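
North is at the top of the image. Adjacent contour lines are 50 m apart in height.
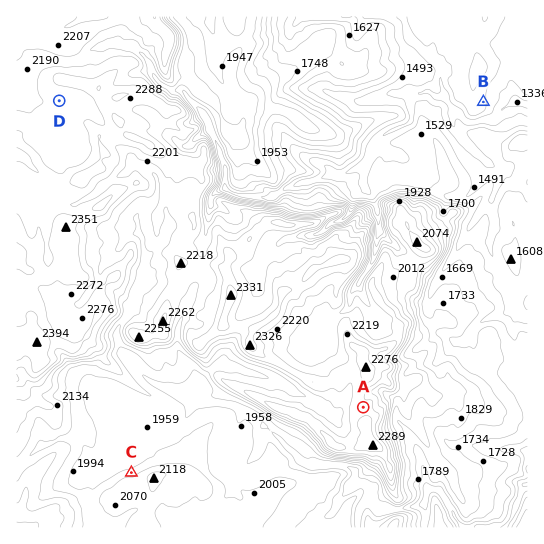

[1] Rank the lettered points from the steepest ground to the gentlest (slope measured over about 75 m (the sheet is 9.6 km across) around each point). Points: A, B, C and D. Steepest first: C B A D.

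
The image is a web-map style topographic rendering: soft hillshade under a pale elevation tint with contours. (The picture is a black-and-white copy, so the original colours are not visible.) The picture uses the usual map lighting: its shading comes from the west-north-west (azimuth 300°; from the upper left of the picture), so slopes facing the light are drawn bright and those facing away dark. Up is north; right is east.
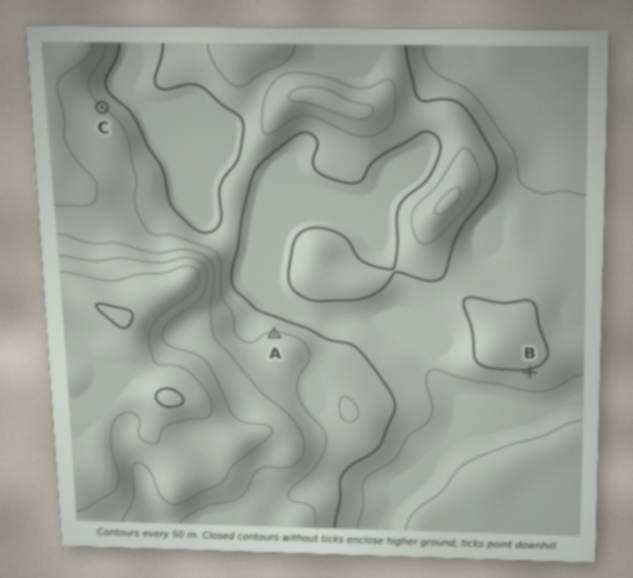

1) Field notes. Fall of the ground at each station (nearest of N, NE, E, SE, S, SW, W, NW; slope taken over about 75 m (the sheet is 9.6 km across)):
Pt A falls N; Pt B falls S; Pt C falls NE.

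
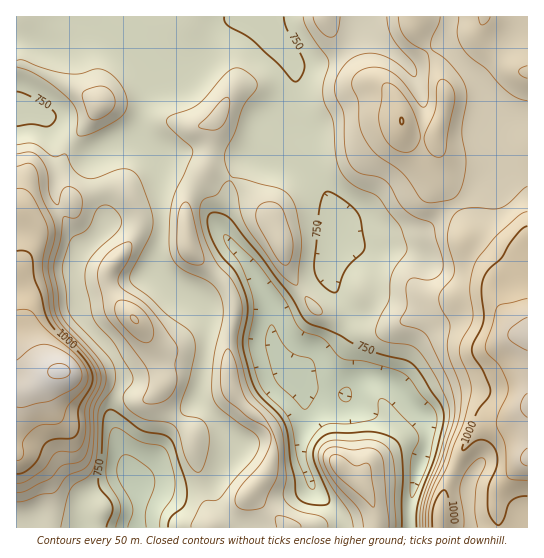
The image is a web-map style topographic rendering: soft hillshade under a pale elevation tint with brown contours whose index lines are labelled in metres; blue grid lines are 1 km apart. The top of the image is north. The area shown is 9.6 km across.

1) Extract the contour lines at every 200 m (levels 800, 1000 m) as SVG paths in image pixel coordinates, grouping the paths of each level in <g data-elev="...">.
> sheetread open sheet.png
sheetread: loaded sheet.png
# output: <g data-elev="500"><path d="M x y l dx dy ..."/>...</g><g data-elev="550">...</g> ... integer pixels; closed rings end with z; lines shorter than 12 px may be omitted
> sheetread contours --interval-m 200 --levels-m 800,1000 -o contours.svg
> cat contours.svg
<g data-elev="800"><path d="M61 527l5-26 5-12 4-5 14-8 5-9 3-16 2-41 3-8 10-12 3-9 0-12-5-10-35-37-5-8-3-7-5-36 1-10 8-22 16-10 9-18 5-5 6-1 7 4 6 8 1 8-5 8-17 16-9 10-5 11 0 12 9 37 20 24 18 32 0 7-9 13 1 8 7 8 11 7 25 4 7 4 5 8 7 25 5 9 6 4 4-1 4-7 4-17 0-12-2-8-4-6-5-3-14-3-4-5 1-7 8-22 6-27 0-11-2-8-6-6-20-14-17-17-16-12-4-5 1-8 18-35 4-13-2-16-13-32-7-7-8-1-28 9-9 0-7-3-5-5-8-16-12 3-20-13-5-1-12 2"/><path d="M328 527l-1-5-4-4-26-8-8-5-5-7-1-5 3-16-4-46-6-12-21-21-7-12-11-41 5-32-1-14-10-20-12-13-6-9-7-16-5-16-1-15 2-9 4-3 11-3 8-12 4-2 2 0 6 10 4 23 8 16 32 44 10 9 6 2 4-46-5-29-4-11-6-6-7-4-46-12-4-4-3-8-1-14 10-18 7-24 15-23-1-5-5-6-8-5-6-2-6 1-5 4-28 31-9 6-18 5-5 6 3 6 21 19 3 5-8 22-10 19-3 11-3 34 2 17 3 7 5 6 30 15 6 5 4 7 4 9 0 11-9 45-2 26 1 12 6 11 35 25 3 4 2 5-1 8-4 8-20 21-13 18-4 3-11 1-4 2-10 19-1 5"/><path d="M396 527l-1-57-3-13-4-8-6-6-9-3-43 1-6 2-4 6-2 5 1 7 11 23 19 29 4 14"/><path d="M314 314l4 1 4-1-1-5-7-8-8-4-1 2 2 7z"/><path d="M17 67l12 4 14 8 27 21 7 13 0 20 2 3 12-3 19-9 11-7 5-7 1-9-4-12-8-11-10-8-8-1-16 5-14 0-24-6-20-8-6 1"/><path d="M303 17l5 13 21 31-1 6-5 18 0 10 2 8 8 18 3 33 3 15 5 8 7 7 8 5 15 5 5 4 21 28 7 20-1 7-10 13-4 8-3 25-12 24-1 11 3 4 4 3 26 4 9 5 18 28 13 28 1 9-2 11-10 32-17 45-1 24"/></g><g data-elev="1000"><path d="M451 527l0-20-4-13-2-4-6 4-5 11-2 9 0 13"/><path d="M17 474l8-2 9-7 5-7 4-12 4-4 8-3 16-1 5-3 3-8 0-20 11-20 3-9-3-9-5-10-29-28-8-12-7-25-6-15-4-24-5-4-9 0"/><path d="M527 226l-5 3-6 6-15 23-14 13-4 10-2 10 3 30-3 8-8 14-1 8 2 6 10 16 6 13 0 7-2 5-11 15-15 36 0 1 3 0 10-9 7-1 8 3 6 7 1 13-8 23-1 19 2 11 7 9 2 0 3-3 6-16 3-5 8-4 8-1"/><path d="M400 123l2 2 1-2-1-6-2 2z"/></g>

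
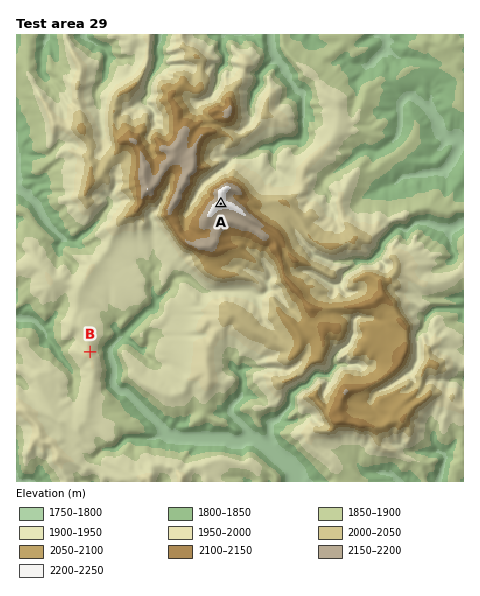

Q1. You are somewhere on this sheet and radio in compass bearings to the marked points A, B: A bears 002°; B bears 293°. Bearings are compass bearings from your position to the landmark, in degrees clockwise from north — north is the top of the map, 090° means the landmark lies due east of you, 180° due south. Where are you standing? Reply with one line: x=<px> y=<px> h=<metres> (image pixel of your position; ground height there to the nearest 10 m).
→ x=214 y=404 h=1870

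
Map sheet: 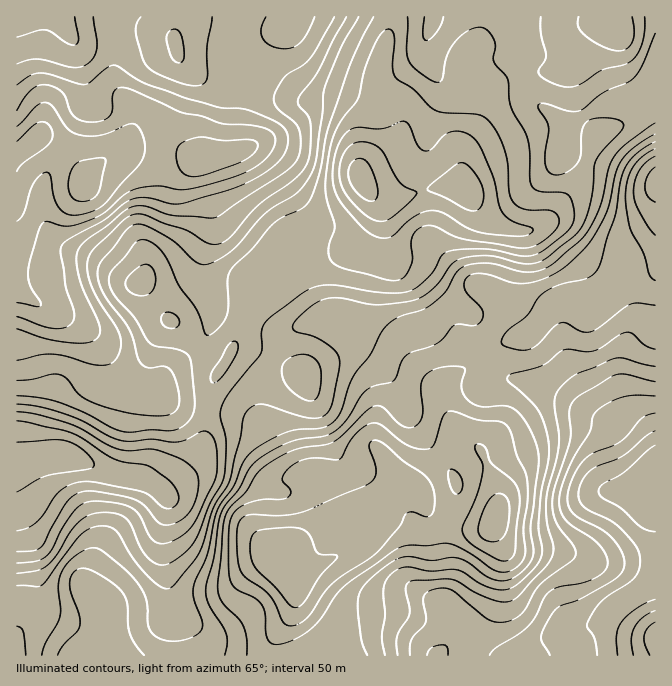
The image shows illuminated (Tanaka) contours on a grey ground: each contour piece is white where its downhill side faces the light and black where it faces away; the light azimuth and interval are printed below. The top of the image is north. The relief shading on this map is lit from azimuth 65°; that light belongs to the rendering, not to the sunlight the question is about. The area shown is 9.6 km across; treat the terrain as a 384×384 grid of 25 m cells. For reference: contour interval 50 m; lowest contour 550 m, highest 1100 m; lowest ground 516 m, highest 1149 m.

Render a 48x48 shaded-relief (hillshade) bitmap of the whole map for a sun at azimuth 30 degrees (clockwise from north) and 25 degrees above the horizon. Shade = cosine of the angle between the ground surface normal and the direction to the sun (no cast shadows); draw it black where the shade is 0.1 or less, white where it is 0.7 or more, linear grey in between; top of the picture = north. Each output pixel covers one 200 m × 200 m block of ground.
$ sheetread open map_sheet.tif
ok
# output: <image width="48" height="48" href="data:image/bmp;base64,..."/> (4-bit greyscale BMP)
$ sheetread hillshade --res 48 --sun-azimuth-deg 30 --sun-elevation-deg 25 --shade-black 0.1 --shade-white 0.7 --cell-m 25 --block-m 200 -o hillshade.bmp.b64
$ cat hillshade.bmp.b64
<image width="48" height="48" href="data:image/bmp;base64,Qk32BAAAAAAAAHYAAAAoAAAAMAAAADAAAAABAAQAAAAAAIAEAAATCwAAEwsAABAAAAAAAAAAAAAAABEREQAiIiIAMzMzAERERABVVVUAZmZmAHd3dwCIiIgAmZmZAKqqqgC7u7sAzMzMAN3d3QDu7u4A////AGeJmIm7u6qXZmZWeImrqYd4d2eaqpmGVWeIh4q7u6l2VmVVeImqmHiHdmaJmZmGZniHdoqqqpdURmVFaImpiImGZVZ4iIiImYh2VpqqqXUzVUNGeImpmql1REZ4dmeJq6l1WKu7uXVEQyJXd3iZqoYyIjV3ZVVnm8qGervNyoZVQiN5hmZ4h0IREBRWVVVWityYm8zdyphkM0aZl2VVUxEhACRmZneImcuYq7zdyphTNWiZmHZVQiMxAUeZmZq7urqImrzMy6dCRoqqmZmHVEVCJHrMu8zcy6mIm8zMy6dDWLu7qZmYdmZmVovM3u7dy5mIm93t25dFi8zLqZmZh3iYeKu83u3cupiJrO/+yXZnm7uqmZmYh4mpebu7zMy6qZmaze7bl2Z3iJiImamYiJuoeby6qqmJmZmrzLmHZVZlZ5mImqmHiruWaby6mYZneImal1M0RFZkWKqqupdoq7p1eau6qHVWZ3dlMQESI0ZUaavM25d6zLhmiau7qXVWZlQxAAAiI1ZUaKvN3Kms3Jd4q7u8uod3ZiEAABNENWdleJrN25m9yoeLzMzMupiIdgAAEkZmZ4mHiJrMuHisuHeszMzLqYd3ZRI0RWd3iaqYiau6h2irl2irqru6l2ZmVEVlVmeJmrqZmaqpdniqh4mpmZmId2ZlQ1ZVVWeaqrqImZmHZniZiJqZiHZnd2VUM2VDRWirvLmIiId2VWeIiaqpmGVmdlVURFQzRoq8zKh3d3ZlRWeIiZmZmHd3dVVmZTI1eKzcuod3d3d2ZniJmZmZmIiHZVZmZiRom97rmGVoiJmYiJqqu6mZiImIdmdmZliave7ahlV5mZmZq8zMzLqXZ4mZiIh2ZYqqzeypdVaJmIiavN3dy6mHeaq7qpmHZZmazLmHZVaIiHiJq8u7qZiJvN3cupmIdpmauod2VFZmd3iImqqpiHic7//supiIdpmZh2d2REVVZ4iIiZmql3m+///bqph3ZYiGRFZkIjRWZ3iIiZq7mJvO7tupmYh2VIhjIjRCASRndmd4ib3bmrzdynZWd3d1RIhTM0QgAjRmdmVnm97Kmrzcp0REVWZkNJhlVmUyI0RFVVVXnO2neJu6dUVURWZTRJdmeIdVVUMzRFVXnNt1Z3iHVFZlRWZUVYdniZh3dlVVRFVnm7hVZmd2VFZlZndmiIZompiIh3iId3eJqpZFZnd2VWZmeIiIqpiJu7qqiJqrqqqrunVFZ3d1RWZWiZmZu6mszLqpmavMzN3cuXVFZ3ZUVmVWiZh4m5rMy6iZq7zczN3cuXZndmVVZmVXmZdniZrMuXeszd3LqruqqYiIdlVnd2Z5upiIiJvduYnN3dypmZmIiZmYZUaIhmebuqmph6zdypvN3bmIiIh3iJmYZFeYdniZmZqqlqzMuZq7u5d4iHZniJiIZFiYd3iImZq7lqu7l3mqqXZ4h2VniIiIZWiId3iJmqu6hqqpdnmZmHd4d2Z4iIiHZXeHd3iJqqqoZamYZXmYh3d4d3eIh3iHZnd3d4iZqqqXVg=="/>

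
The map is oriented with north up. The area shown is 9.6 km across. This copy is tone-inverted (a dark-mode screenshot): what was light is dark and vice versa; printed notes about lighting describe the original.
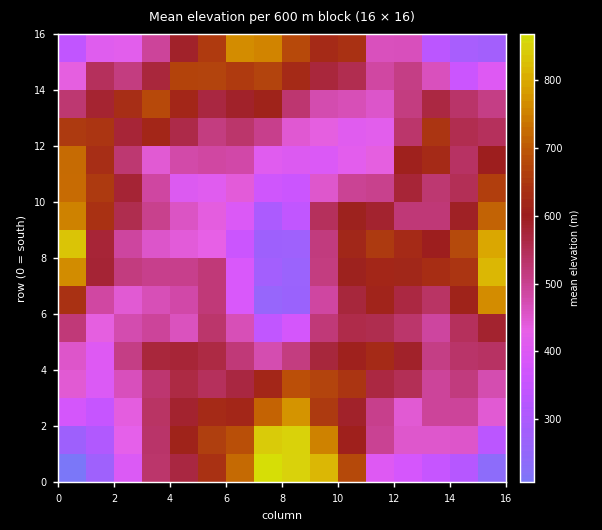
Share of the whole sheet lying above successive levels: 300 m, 95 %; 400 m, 86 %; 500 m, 61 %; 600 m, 27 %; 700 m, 9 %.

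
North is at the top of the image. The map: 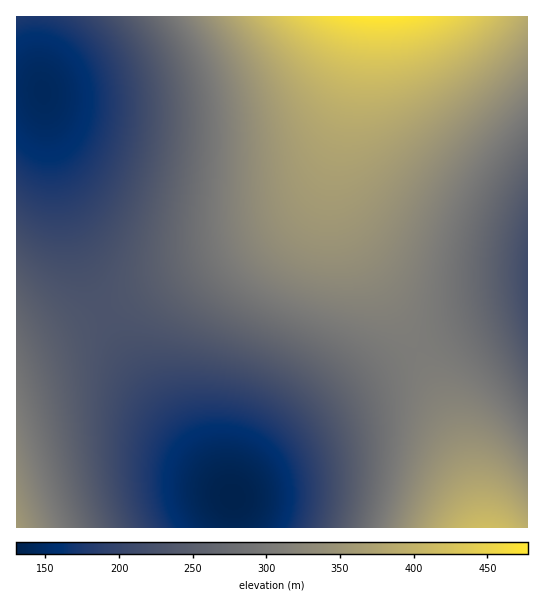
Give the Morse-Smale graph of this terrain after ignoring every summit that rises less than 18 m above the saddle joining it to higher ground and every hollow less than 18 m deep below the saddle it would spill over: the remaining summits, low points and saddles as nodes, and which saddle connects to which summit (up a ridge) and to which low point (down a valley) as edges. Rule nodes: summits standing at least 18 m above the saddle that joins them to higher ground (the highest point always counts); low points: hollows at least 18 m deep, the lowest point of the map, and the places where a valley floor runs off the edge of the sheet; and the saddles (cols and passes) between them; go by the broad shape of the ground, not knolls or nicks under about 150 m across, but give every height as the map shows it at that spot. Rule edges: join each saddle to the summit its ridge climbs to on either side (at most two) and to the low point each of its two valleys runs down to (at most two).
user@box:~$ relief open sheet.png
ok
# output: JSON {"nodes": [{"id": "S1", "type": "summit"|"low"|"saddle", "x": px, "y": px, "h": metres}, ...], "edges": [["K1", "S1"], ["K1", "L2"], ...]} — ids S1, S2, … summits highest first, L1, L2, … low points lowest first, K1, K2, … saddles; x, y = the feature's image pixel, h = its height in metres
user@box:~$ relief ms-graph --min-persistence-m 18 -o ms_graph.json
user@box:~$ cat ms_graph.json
{"nodes": [
{"id": "S1", "type": "summit", "x": 379, "y": 17, "h": 478},
{"id": "S2", "type": "summit", "x": 487, "y": 527, "h": 417},
{"id": "S3", "type": "summit", "x": 17, "y": 527, "h": 358},
{"id": "L1", "type": "low", "x": 233, "y": 497, "h": 130},
{"id": "L2", "type": "low", "x": 42, "y": 93, "h": 143},
{"id": "L3", "type": "low", "x": 527, "y": 278, "h": 211},
{"id": "K1", "type": "saddle", "x": 417, "y": 350, "h": 305},
{"id": "K2", "type": "saddle", "x": 103, "y": 313, "h": 230}],
"edges": [["K1", "S1"], ["K1", "S2"], ["K1", "L1"], ["K1", "L3"], ["K2", "S1"], ["K2", "S3"], ["K2", "L1"], ["K2", "L2"]]}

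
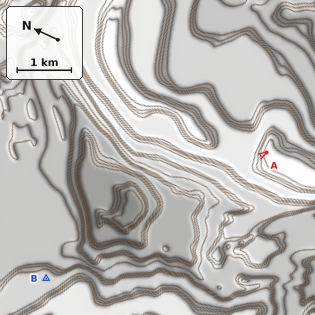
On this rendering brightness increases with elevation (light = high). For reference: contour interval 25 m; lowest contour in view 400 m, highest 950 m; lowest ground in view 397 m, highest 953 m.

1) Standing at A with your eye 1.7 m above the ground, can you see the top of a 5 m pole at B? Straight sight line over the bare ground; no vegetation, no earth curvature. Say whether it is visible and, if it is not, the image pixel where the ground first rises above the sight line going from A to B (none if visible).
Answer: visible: true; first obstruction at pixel None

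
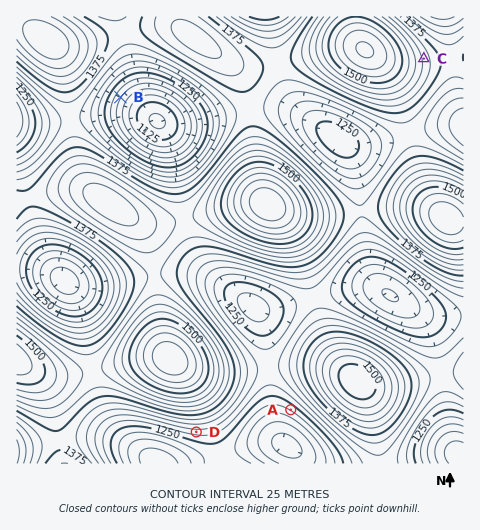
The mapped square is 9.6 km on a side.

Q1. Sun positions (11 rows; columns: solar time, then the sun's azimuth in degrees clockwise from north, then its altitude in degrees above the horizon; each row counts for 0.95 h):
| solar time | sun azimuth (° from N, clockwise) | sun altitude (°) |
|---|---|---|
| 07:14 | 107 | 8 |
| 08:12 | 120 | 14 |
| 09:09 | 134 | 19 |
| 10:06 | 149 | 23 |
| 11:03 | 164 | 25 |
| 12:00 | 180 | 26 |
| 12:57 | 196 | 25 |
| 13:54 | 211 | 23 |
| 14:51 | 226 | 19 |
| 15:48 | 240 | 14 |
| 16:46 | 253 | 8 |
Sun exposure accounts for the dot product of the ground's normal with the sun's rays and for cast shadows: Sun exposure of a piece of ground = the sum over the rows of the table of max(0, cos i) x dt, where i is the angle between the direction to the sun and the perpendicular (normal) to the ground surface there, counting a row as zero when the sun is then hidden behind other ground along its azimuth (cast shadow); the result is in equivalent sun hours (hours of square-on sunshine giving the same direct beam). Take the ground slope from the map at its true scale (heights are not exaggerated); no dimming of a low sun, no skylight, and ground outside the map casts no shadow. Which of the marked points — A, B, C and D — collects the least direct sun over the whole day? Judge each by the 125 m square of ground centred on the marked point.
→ C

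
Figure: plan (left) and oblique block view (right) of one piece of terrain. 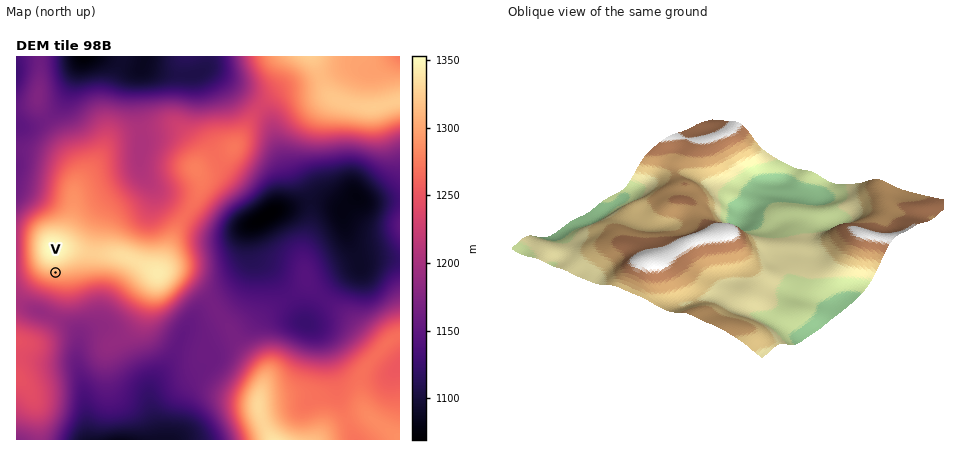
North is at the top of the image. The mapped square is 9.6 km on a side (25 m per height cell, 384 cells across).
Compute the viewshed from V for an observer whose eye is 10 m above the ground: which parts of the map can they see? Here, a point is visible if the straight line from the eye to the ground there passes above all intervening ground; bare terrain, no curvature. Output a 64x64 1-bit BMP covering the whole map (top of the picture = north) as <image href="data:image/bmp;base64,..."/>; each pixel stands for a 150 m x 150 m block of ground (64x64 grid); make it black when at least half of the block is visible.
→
<image width="64" height="64" href="data:image/bmp;base64,Qk0+AgAAAAAAAD4AAAAoAAAAQAAAAEAAAAABAAEAAAAAAAACAAATCwAAEwsAAAIAAAAAAAAA////AAAAAAAAGAf///AAAAAYB///4AABABwH//+AAAMAPg///4AADwA/////gAAxH/////+AAGE//////4AA4H//////gAHA//////+AB8D//8P//8AfwP//gf//wD/A//+A///Af8D//4B//+D/4P//wD//8P/w///gH//4AHj///gDg/AAAP///AAAAAAA///8AAAAAAD///wAAAAAAP///AAAAAAA///8AAAAAAD///wAAAAAAP///AAAAAAA/8P+AAAAAAD/wf4AAAAAAB/D/gAAAAAAD+f+AAAAAAAH//4AAAAAAAf//gAAAAAAB//4AAAAAAAAD8AAAAAAAAAAAAAAAAAAAAAAAAAAAAAAAAAAAAAAAAAAAAAAAAAAAAAAAAAAAAAAAAAAAAAAAAAAAAAAAAAAAAAAAAAAAAAAAAAAAAAAAAAAAAAAAAAAAAAAAAAAAAAAAAAAAAAAAAAAAAAAAAAAAAAAAAAAAAAAAAAAAAAAAAAAAAAAAAAAAAAAAAAAAAAAAAAAAAAAAAAAAAAAAAAAAAAAAAAAAAAAAAAAAAAAAAAAAAAAAAAAAAAAAAAAAAAAAAAAAAAAAAAAAAAAAAAAAAAAAAAAAAAAAAAAAAAAAAAAAAAAAAAAAAAAAAAAAAAAAAAAAAAAAAAAAAAAAAAAAAAAAAAAAAAAAAAAAAAAAA=="/>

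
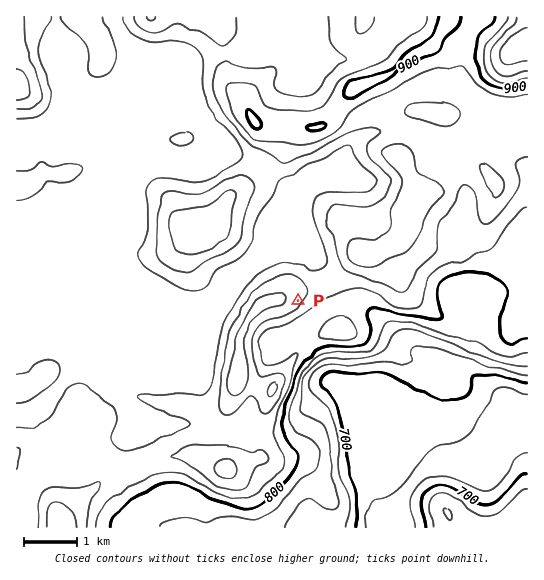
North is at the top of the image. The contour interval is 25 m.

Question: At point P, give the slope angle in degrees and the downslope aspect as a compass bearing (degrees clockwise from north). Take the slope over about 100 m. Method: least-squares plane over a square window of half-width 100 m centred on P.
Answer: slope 6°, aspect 122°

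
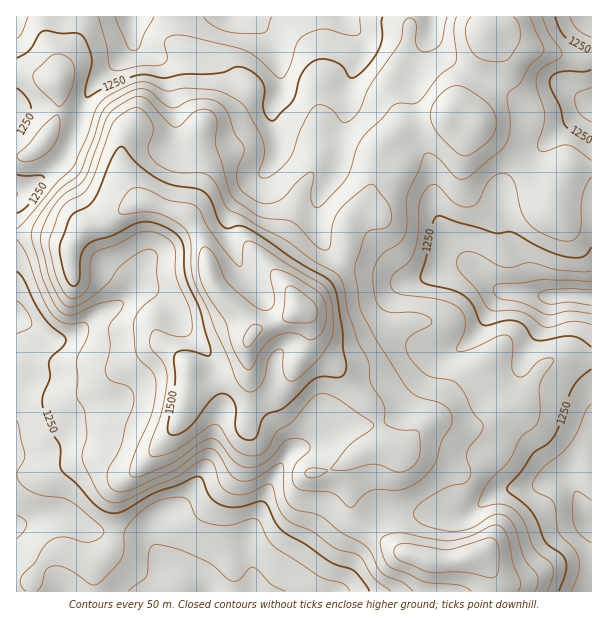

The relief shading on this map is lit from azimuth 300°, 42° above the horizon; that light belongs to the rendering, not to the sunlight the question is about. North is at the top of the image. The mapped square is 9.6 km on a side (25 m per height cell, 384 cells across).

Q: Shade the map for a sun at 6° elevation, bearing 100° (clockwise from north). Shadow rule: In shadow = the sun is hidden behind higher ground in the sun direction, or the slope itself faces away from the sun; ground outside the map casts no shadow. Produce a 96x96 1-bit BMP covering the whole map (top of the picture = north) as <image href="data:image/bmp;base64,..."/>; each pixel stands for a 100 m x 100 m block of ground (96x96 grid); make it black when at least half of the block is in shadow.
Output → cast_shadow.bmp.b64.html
<image width="96" height="96" href="data:image/bmp;base64,Qk2+BAAAAAAAAD4AAAAoAAAAYAAAAGAAAAABAAEAAAAAAIAEAAATCwAAEwsAAAIAAAAAAAAA////AAAAAAAAAAAAAAAD+cAAAAAAAAAAAAAH+MAAAAAAAAAAAAAH/AAAAAAAAAAAAAAP/AAAAAAAAAAAAAA//gAAAAAAAAAAAAD//wAAAAAAAAAAAAP//wBAAAAAAAAAAA///wHwAADgAAAAAP///wP8AADwAAAAA////Af+AAAAAAAAA/gAAAf+AAAAAAAAA/wAAAP/AAAAAAAAA/wAAAD/AAAAHAAAA/wAAAAfAAAAfgAAA/wAAAAAAAAA/gAHgfwAAAAAAAAB/wAHwfwAAAAAAAAD/wAH4P4AAAAAAAAH/4AH8P8AAAAAAAAP/+AH8H8AAAAAAAA///AD+H8AAAAAAAD///gD+D+AAAAAAAD///wD+B+AAAAAAAD///4B+AeAAAAAAAD///4B+AAAAAAAAAD///8B+AAAAAAAAAD///+A+AAAAAAAAAD////A+AAAAAAAAAD////AeAAAAAAAAAD////gfAAAAAAAAAD////gPAAAAAAAAAD////gPAAAAAAAAAD////wHAAAAAAAAAD////wHAAAAAAAAAD////wPAAAAAAAAAD////wfAAAAAAAAAD////w/AgAAAAAAAD////x/BwAAAAAAAD////x/BwAAAAAAAD////3/B4AAAAAAAD//////A4AAAAAAAD//////AIAAAAGAAD//////AAAAAAHAAD//////AAAAAADgGD//////AAAAAADgGD/////8BAAAAABgHD/P///4HwAAAAAAPD/H///4PwAAAAAAGD/h///wfwAAAAAAAD/g///g/wAAAAAAAD/g///h/gAAAAAAAD/g///B/gAAAAAAAD/g///B/AAAAAAAAD/h///B8AAAAAAAAD/h///A4AAAAAAAAD/h///AwAAAAAAAAD/g//+BgAAAAAAAAD/gf/+DAAIAAAAAAD/gH/+DAAcAAAAAAD/wD/8GAA8AAAAAAD/wA/4AAA8AAAADAD/wAGAAAB8AAAAHAD/wAAAAAB8AAAAPAD/wAAAAAB+AAAAfAD//gAAAAB+AAAAeAD//gAAAAA/AAEAMAD//wAAAAA/gAEAAAD//wAAABwfgAMAAAD//wAAADwPwAMAAAD//4AAAD4PwAOAAAD//4AAAD8HwAOAAAD//4AAAB8HwAOAAAD//4AAAB8H4AOAAAD//4AAAB8H4AMAAAD//4AAAB8H4AIAAAD//4AAAB8H8AYAAAD//4AAAB8H8A4AAAD//8AYAB8D+B4AAAD//8A8AB8D/D4AAAD//+A8AB+B/n4AAAD//+B+AB+A/P4AAAD///B8AB+A9/8AAAD///AwAB+B9/8AAAD4//gAAB+B8/8AAAD4P/gAAB+D+f8AAAD4D/gAAB+D+H8AAAD4A/hAAD+B/D8AAAA4AHBAAD+B/AYAAAB4AADAAD+B/gHgAAD4AAHAAD+B/gfwAAD4AAeAAD8B/h/wAAD4AB8AAD4B/x/wAADwAB8AABwB/z/wAADwAB8AAAAD/z/wAADwAD8AAAAD/z/4AADwAB8AAAAH///4AAA="/>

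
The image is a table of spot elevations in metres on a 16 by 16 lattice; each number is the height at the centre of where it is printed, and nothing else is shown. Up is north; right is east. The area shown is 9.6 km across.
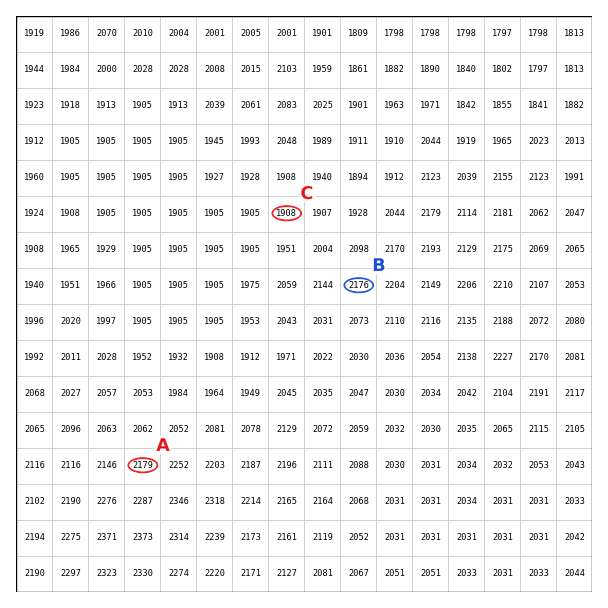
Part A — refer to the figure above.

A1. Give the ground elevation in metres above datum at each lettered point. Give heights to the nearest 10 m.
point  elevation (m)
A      2180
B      2180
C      1910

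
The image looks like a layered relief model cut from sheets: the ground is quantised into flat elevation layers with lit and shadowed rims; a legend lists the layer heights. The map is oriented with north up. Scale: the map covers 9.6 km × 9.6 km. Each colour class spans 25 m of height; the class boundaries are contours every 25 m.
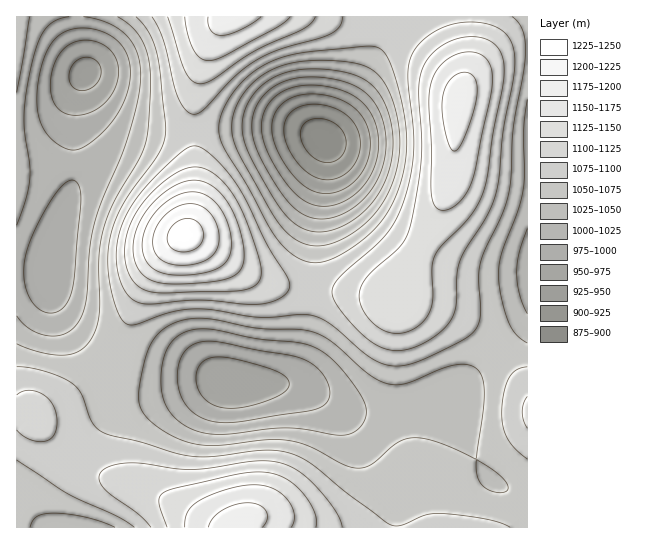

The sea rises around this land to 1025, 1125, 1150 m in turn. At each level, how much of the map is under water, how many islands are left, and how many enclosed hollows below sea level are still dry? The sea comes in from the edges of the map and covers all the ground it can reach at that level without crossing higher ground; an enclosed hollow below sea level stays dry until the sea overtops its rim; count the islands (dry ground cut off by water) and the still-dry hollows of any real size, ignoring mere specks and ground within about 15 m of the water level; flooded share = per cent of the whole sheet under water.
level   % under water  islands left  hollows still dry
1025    10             0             2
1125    83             2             0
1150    91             2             0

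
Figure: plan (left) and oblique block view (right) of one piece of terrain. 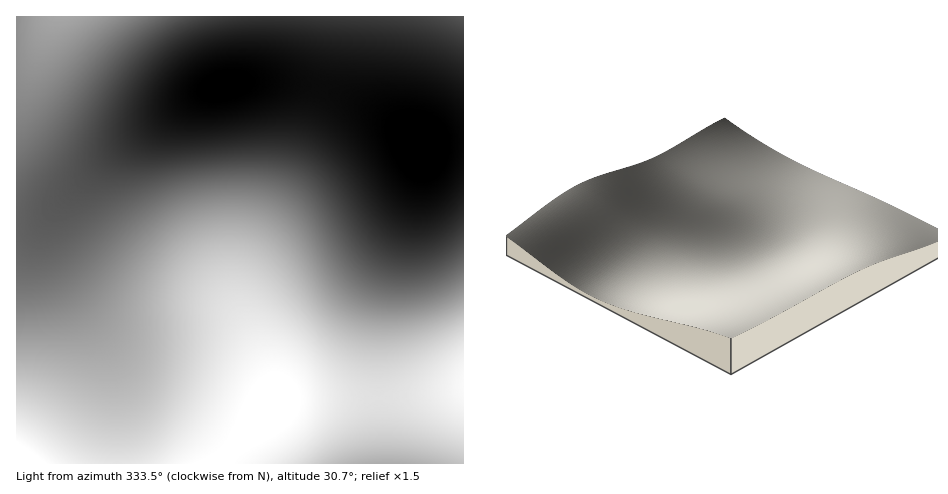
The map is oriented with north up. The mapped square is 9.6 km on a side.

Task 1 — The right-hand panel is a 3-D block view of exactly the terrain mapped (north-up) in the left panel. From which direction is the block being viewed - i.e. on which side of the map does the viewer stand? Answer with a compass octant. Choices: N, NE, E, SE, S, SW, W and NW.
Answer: NE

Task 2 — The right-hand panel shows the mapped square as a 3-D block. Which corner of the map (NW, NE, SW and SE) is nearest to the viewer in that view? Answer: NE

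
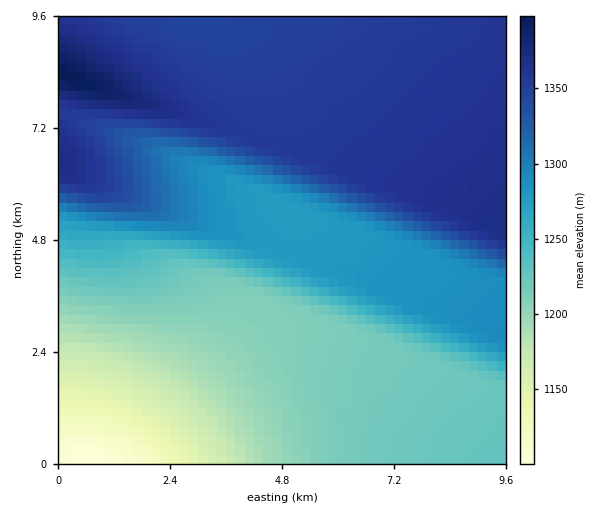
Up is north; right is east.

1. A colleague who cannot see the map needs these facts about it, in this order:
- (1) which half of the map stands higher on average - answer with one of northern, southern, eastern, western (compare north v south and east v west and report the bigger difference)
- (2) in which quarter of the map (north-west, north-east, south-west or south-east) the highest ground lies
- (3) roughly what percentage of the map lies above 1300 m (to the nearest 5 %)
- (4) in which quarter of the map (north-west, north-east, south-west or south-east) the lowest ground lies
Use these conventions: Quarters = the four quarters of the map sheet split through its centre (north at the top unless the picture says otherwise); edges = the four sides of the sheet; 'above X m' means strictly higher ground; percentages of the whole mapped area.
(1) On average the northern half of the map is the higher ground.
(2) The highest point lies in the north-west quarter of the map.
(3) About 45 % of the map lies above 1300 m.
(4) Look to the south-west quarter for the lowest ground.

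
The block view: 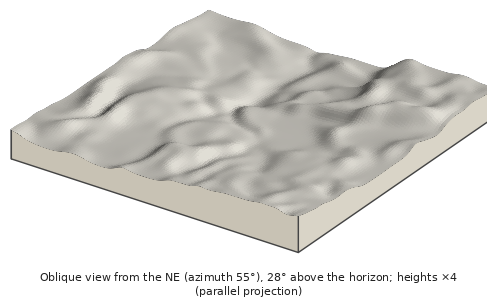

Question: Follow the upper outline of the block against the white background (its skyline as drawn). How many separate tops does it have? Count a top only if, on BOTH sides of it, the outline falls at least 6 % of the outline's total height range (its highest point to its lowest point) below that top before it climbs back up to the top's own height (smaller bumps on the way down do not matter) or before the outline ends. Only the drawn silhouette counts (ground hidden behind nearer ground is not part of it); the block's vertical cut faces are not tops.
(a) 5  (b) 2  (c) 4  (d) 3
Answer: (b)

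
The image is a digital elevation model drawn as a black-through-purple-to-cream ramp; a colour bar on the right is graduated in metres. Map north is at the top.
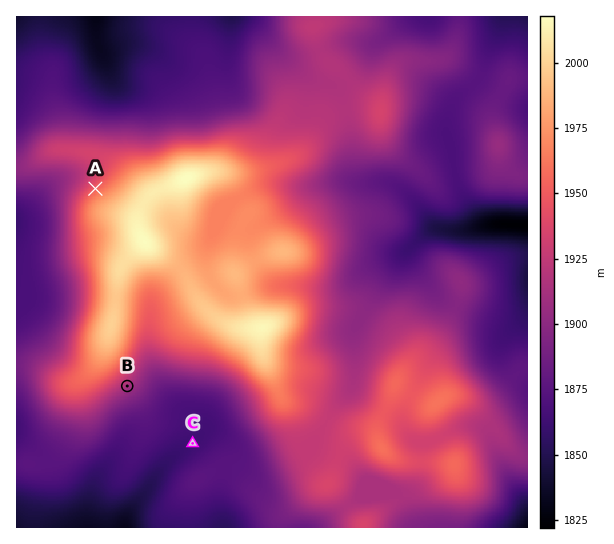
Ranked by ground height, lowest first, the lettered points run C B A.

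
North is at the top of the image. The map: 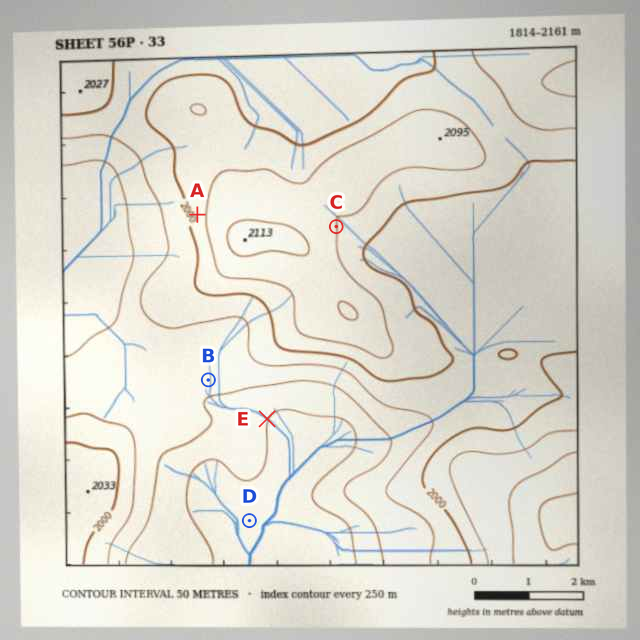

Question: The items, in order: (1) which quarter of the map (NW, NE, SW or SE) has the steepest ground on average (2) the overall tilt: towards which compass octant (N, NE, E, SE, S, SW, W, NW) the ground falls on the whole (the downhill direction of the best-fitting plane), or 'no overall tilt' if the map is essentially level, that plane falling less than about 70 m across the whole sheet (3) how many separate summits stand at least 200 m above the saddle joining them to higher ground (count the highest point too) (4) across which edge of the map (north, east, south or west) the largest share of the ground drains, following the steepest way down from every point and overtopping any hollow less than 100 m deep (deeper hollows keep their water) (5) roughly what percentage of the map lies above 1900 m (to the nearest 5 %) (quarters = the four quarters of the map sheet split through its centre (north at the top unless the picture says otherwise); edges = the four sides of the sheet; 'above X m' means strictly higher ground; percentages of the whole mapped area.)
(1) The south-east quarter is the steepest part of the map.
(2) On the whole the ground falls towards the south-west.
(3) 1 summit rises at least 200 m above its surroundings.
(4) The largest share of the runoff leaves by the southern edge.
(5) Roughly 80 % of the ground is higher than 1900 m.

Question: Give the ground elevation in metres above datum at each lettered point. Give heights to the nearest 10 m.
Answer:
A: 2030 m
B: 1910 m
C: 2050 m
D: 1820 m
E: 1850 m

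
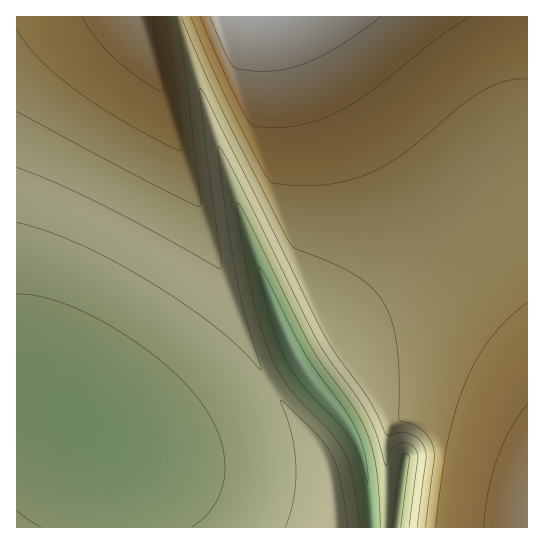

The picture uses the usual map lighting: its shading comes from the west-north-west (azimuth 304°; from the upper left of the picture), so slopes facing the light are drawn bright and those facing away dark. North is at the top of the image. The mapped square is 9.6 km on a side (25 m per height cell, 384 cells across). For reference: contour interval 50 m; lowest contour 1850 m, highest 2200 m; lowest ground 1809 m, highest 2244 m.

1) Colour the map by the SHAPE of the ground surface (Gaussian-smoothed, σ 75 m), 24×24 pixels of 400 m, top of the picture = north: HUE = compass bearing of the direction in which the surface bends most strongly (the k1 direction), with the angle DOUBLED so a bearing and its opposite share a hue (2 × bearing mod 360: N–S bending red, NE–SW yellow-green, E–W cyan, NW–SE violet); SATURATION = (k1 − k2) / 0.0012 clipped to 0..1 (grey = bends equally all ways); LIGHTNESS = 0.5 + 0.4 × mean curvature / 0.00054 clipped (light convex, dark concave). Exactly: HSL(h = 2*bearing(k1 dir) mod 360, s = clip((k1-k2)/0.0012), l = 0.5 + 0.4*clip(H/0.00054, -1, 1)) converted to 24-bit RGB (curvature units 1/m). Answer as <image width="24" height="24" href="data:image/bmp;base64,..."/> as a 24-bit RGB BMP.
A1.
<image width="24" height="24" href="data:image/bmp;base64,Qk32BgAAAAAAADYAAAAoAAAAGAAAABgAAAABABgAAAAAAMAGAAATCwAAEwsAAAAAAAAAAAAAfX9+fX59fX59fn59fn18fX18fXx7fXx7fXx7fXx7fXt7fXt7fXt7fnx8srmCsriECQIxt/8zMkF03cuWhoSAgYGCgYGCgoKDfn5+fn59fn19fn18fnx8fnx8fXx7fXx7fXx7fXx7fXx7fXx8fXx8fX18usmIoaiCCwAz7f93EyVa18aSkY6AgYKBgYKCgYOCfn1+fn19fn19fnx8fnx8fnx8fnx7fnx7fXx7fXx7fXx8fXx8fX18fX59vdmXi36ZEgAz9/+sBBEzybmJpp6BgIKBgIKBgYOBfn1+fnx9fnx9fnx8fnx8fnx8fnt8fnx7fnx8fXx8fX18fX18fX18fIt9sOKof06VIQEz/+R+Bx4sjM4tprF+f4KAgIOAgIOBfnx+fnx9fnx9fnx8fnx8fnt8fnx8fnx8fnx8fnx8fX18fX19fIF9lt6rhqqMMwAzdUF3+b2pIVLDbuqrfot+f4KAf4OAgIOAfnx9fnx9fnx9fnt8fnt8fnx8fnx8fnx8fnx8fn18fn59fX99iM+cgLyTZhxONwcsb612mNeefYmzfYyKfoJ/foN/f4N/f4OAfnx9fnt9fnt9fnt8fnt8fnx8fnx8fnx8fn18fn19fn59fqyAhNaRcTliMwAic5F8leWrfIp/fYJ+fYJ/fYN/foN/foN/f4J/fnt9fnt9f3t9f3t8f3t8f3x8f3x8fnx8fn19fn59foJ9muSTZYVmMwAtjm2Gm+OyfJuGfIJ+fIJ+fYN+fYN+fYN/foJ/foJ/fnt9fnt9f3t9f3t8f3x8f3x8f3x8f319f359f399i69/kcqDPg1HbyV2ltGagLKKfIJ+fIJ+fIN+fIN+fIN+fYJ+fYJ+foJ+fnt9fnt9f3t8f3t8f3x8f3x8f318f319f359f4B9qd+VeI1yJwAzfZJ7ot+YfIN9fIJ+fIN+fIN+fIN+fIJ+fYJ+fYJ+fYF+fnt9fnt8fnt8f3x8f3x8f3x8f319f359f399hZJ9qd2SWSttPQ5RnMyLiKx/fIJ9fIN+fIN+fIN+fIJ+fIJ+fIJ+fYF9fYF9fnt8fnt8fnt8f3x8f3x8f319f359f399f4B+n8qIjq5+IgAzeGOEr+KZfYZ8fIN9fIN+fIN+fIJ+fIJ9fIJ9fIF9fIF9fYB9fnt9fnt9fnx9f3x9f319f359f39+gIB+gIJ+s+KZemiFIQAzjaeAoc+LfYN9fIN9fIN+fIJ+fIJ9fIJ9fIF9fIF9fIB9fIB9f3t+f3x+f3x+f31+f319f35+f39+f4B+iZl+q9iRRhlgSx5mq9iRhpp9fYN9fIN9fIN9fIJ9fIJ9fIJ9fIF9fIB9fIB9fH99f3x/f3x/f31+f31+f35+f39+gIB/gIB/pc6Ljqh/IAAze2yHtOKZfoR9fYN9fYN9fIJ9fIJ9fIJ9fIF9fIF9fIB9fH99fH99f3yAf31/f31/f35/f35/f39/gIB/gIJ/teOaeGaFHwAzkq2AosuJfoN+fYN9fYN9fYJ9fIJ9fIF9fIF9fIB9fIB+fH9+fH5+f32Af32AgH6AgH6AgH+AgH+AgICAipt/rNiSRBhfTSFpr9qTiJh+foN+foN9fYN9fYJ9fIJ+fIF+fIF+fIB+fH9+fH9+fH5+f32BgH2BgH6BgH+AgH+AgICAgICAps+Njqd/IAAzfm6ItuKagIV+f4N+foN+fYJ9fYJ9fYF+fIF+fIB+fIB+fH9+fH5+fH1+f32BgH6BgH6BgH+BgH+BgICBgYKAuOKbeGeFHwAzla6DpMqKgYR/gIN+f4N+foJ+fYJ9fYF+fYF+fIB+fH9+fH9+fH5+fH1+gH2CgH6CgH6CgH+CgH+BgYCBipaBsdqURRtkSR5ostmVipiAgYR/gIN/f4N+foJ+foF+fYF+fYB+fYB+fH9+fH5+fH5+e3x+gH2DgH6DgH6CgX+CgYCCgYCCpcaLl7GDHQAzemmHu+Kcg4WAgoSAgYN/gIJ/f4J+foF+fYF9fYB+fX9+fH9+fH5+fH1+e3x9gH2DgH6DgX6DgX+DgYCDgoCDuuCcgXOLHQAzkqSBrtGPg4SAg4SAgoN/gYJ/gIJ/f4F+foB+fYB9fX9+fH5+fH5+e31+e3x9gH2EgH6EgX+EgX+EgoCDh42Bud+cWTJ3NA1Sr9GQk6OChISAhISAg4OAgoJ/gIF/gIF+f4B+fn9+fX99fX5+fH5+e319e3x9gH2FgH6FgX6Fgn+EgoCEnbeGosKIHQIxb1SCveGch4eBhIOBhIOAg4OAgoJ/gYJ/gIF+f4B+fn9+fX59fX59fH1+e3x9e3x9"/>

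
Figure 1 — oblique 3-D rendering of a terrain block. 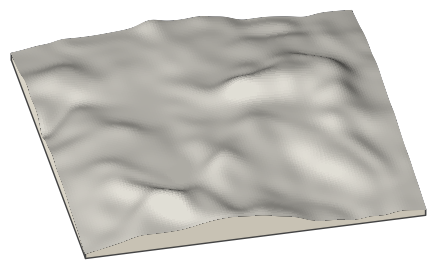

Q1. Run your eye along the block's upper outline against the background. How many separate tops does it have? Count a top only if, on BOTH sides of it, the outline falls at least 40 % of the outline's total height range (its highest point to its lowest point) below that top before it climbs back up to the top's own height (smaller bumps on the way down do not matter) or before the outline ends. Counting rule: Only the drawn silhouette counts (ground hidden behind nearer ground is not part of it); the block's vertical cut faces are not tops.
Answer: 0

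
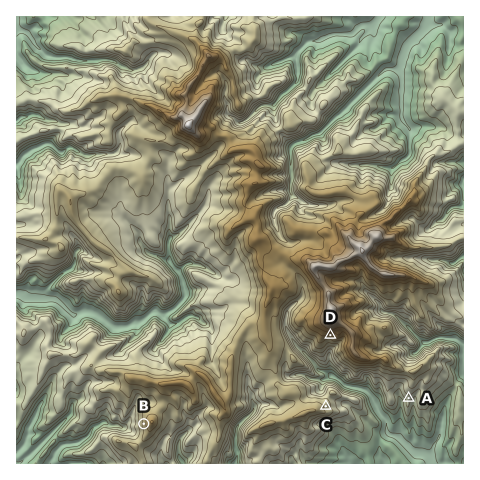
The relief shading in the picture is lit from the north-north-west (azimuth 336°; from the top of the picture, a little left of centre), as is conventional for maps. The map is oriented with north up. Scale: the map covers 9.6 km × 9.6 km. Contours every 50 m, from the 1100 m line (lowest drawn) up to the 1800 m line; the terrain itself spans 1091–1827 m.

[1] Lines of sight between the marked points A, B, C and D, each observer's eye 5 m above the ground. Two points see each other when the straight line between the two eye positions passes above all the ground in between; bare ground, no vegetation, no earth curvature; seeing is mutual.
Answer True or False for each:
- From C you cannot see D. False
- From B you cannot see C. True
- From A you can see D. False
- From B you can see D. False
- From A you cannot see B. True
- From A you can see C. True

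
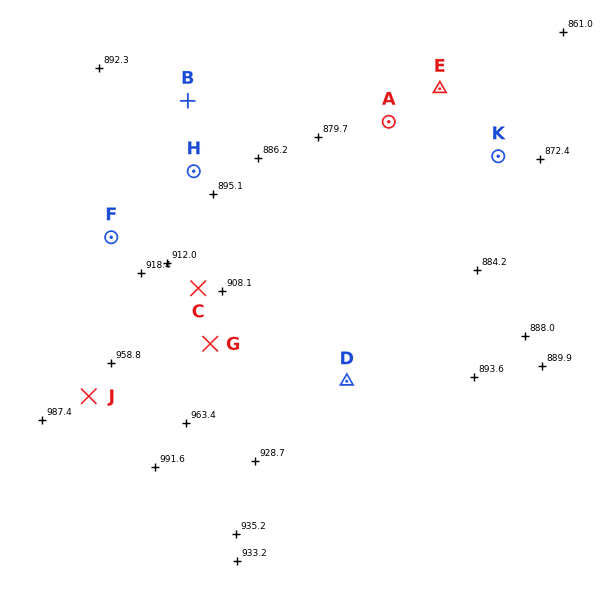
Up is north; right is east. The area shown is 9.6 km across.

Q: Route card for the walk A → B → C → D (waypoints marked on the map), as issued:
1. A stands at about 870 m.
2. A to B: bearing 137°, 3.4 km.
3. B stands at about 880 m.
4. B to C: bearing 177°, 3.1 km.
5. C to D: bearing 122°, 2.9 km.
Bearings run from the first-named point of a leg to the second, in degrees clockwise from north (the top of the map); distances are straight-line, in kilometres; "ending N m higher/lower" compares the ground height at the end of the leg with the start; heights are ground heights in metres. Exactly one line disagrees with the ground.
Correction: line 2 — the bearing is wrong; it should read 276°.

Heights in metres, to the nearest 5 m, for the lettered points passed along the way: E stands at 870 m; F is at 915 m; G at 920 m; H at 895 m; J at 980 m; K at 875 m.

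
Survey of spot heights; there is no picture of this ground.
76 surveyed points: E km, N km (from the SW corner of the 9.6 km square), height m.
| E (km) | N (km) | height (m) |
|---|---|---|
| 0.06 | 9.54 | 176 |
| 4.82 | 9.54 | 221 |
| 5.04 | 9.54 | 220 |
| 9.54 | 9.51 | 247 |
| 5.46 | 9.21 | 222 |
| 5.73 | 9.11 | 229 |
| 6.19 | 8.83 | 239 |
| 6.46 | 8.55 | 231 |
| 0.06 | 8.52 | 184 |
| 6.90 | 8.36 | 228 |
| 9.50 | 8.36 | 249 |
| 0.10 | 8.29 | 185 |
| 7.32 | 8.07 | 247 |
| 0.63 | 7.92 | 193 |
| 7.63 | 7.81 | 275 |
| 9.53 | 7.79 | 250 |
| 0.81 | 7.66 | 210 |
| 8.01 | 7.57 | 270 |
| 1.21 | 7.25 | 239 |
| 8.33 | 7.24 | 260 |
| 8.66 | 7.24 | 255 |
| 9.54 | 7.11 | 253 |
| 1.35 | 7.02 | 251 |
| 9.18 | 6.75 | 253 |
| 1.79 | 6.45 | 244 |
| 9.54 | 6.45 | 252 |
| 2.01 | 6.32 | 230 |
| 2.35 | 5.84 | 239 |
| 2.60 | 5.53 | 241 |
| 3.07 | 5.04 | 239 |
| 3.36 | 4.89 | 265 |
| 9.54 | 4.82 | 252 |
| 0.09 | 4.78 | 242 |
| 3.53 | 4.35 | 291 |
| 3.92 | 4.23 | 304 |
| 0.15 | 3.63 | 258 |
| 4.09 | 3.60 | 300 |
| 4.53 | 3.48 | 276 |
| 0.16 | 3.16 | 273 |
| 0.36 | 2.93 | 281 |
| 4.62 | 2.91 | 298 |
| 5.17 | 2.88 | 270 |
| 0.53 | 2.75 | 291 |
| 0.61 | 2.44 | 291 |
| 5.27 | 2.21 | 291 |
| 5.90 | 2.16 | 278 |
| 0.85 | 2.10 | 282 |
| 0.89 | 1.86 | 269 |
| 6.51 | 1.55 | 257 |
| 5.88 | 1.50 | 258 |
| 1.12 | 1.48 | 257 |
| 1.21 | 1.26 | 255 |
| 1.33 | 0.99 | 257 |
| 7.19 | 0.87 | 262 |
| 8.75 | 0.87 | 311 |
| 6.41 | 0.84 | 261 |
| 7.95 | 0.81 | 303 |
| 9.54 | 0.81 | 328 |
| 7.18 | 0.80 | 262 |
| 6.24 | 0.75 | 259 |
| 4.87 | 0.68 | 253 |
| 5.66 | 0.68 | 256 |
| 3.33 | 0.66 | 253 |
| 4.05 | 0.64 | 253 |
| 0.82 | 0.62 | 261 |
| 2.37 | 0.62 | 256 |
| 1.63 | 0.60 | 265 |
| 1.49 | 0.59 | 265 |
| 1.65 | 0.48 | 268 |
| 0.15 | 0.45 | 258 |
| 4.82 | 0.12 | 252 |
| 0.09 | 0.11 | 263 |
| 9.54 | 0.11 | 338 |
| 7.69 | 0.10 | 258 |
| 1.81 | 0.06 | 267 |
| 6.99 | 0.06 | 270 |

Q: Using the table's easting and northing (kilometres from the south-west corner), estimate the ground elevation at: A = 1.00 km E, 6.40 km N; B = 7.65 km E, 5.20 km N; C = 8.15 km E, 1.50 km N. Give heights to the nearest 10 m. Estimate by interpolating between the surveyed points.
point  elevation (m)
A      240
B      280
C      280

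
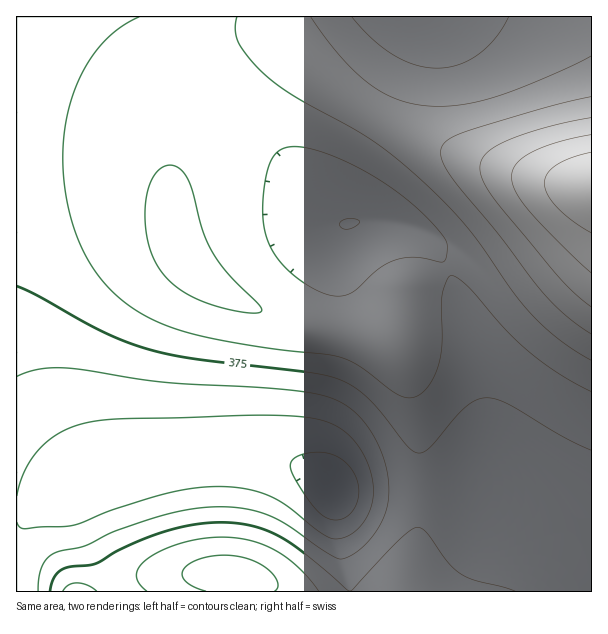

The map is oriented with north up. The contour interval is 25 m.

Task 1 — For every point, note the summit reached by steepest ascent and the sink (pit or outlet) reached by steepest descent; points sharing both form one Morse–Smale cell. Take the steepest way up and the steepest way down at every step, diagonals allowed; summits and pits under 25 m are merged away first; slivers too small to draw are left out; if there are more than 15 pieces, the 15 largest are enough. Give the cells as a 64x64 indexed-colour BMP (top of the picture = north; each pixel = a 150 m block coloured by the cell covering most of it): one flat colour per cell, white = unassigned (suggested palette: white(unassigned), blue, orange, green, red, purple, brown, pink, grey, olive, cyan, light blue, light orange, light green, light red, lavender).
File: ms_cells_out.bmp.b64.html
<image width="64" height="64" href="data:image/bmp;base64,Qk12CAAAAAAAAHYAAAAoAAAAQAAAAEAAAAABAAQAAAAAAAAIAAATCwAAEwsAABAAAAAAAAAA////ALR3HwAOf/8ALKAsACgn1gC9Z5QAS1aMAMJ34wB/f38AIr28AM++FwDox64AeLv/AIrfmACWmP8A1bDFADMzMzMzMzMzMzMzMzMzMzMzMzMzMzMzMzMzMzMzMzMzMzMzMzMzMzMzMzMzMzMzMzMzMzMzMzMzMzMzMzMzMzMzMzMzMzMzMzMzMzMzMzMzMzMzMzMzMzMzMzMzMzMzMzMzMzMzMzMzMzMzMzMzMzMzMzMzMzMzMzMzMzMzMzMzMzMzMzMzMzMzMzMzMzMzMzMzMzMzMzMzMzMzMzMzMzMzMzMzMzMzMzMzMzMzMzMzMzMzMzMzMzMzMzMzMzMzMzMzMzMzMzMzMzMzMzMzMzMzMzMzMzMzMzMzMzMzMzMzMzMzMzMzMzMzMzMzMzMzMzMzMzMzMzMzMzMzMzMzMxEzMzMzMzMzMzMzMzMzMzMzMzMzMzMzMzMzMzMzMzERERMzMzMzMzMzMzMzMzMzMzMzMzMzMzMzMzMzMzMxERERERETMzMzMzMzMzMzMzMzMzMzMzMzMzMzMzMxERERERERERETMzMzMzMzMzMzMzMzMzERERERERETMRERERERERERERETMzMzMzMzMzMzMzMzERERERERERERERERERERERERERETMzMzMzMzMzMzMzEREREREREREREREREREREREREREREREzMzMzMzMzMRERERERERERERERERERERERERERERERERERERERERERERERERERERERERERERERERERERERERERERERERERERERERERERERERERERERERERERERERERERERERERERERERERERERERERERERERERERERERERERERERERERERERERERERERERERERERERERERERERERERERERERERERERERERERERERERERERERERERERERERERERERERERERERERERERERERERERERERERERERERERERERERERERERERERERERERERERERERERERERERERERERERERERERERERERERERERERERERERERERERERERERERERERERERERERERERERERERERERERERERERERERERERERERERERERERERERERERERERERERERERERERERERERERERERERERERERERERERERERERERERERERERERERERERERERERERERERERERERERERERERERERERERERERERERERERERERERERERERERERERERERERERERERERERERERERERERERERERERERERERERERESERERERERERERERERERERERERERERERERERERIiIiIiIREREREREREREREREREREREREREREREREREiIiIiIiIhERERERERERERERERERERERERERERERERIiIiIiIiIiERERERERERERERERERERERERERERERESIiIiIiIiIiIhEREREREREREREREREREREREREREREiIiIiIiIiIiIiERERERERERERERERERERERERERERIiIiIiIiIiIiIiIiERERERERERERERERERERERERERIiIiIiIiIiIiIiIiIiERERERERERERERERERERERERIiIiIiIiIiIiIiIiIiIiERERERERERERERERERERERIiIiIiIiIiIiIiIiIiIiIiEREREREREREREREREREREiIiIiIiIiIiIiIiIiIiIiIhERERERERERERERERERESIiIiIiIiIiIiIiIiIiIiIiIhERERERERERERERERESIiIiIiIiIiIiIiIiIiIiIiIiIRERERERERERERERERIiIiIiIiIiIiIiIiIiIiIiIiIiEREREREREREREREREiIiIiIiIiIiIiIiIiIiIiIiIiIhERERERERERERERESIiIiIiIiIiIiIiIiIiIiIiIiIiIhERERERERERERERIiIiIiIiIiIiIiIiIiIiIiIiIiIiIREREREREREREREiIiIiIiIiIiIiIiIiIiIiIiIiIiIiREERERERERERESIiIiIiIiIiIiIiIiIiIiIiIiIkREREQRERERERERERIiIiIiIiIiIiIiIiIiIiIiIiRERERERBERERERERERESIiIiIiIiIiIiIiIiIiIiJEREREREREERERERERERERIiIiIiIiIiIiIiIiIiIkREREREREREQRERERERERERESIiIiIiIiIiIiIiIiJERERERERERERBERERERERERERIiIiIiIiIiIiIiIiREREREREREREREERERERERERERESIiIiIiIiIiIiIkREREREREREREREQREREREREREREREiIiIiIiIiIiJERERERERERERERERBERERERERERERERIiIiIiIiIiREREREREREREREREREEREREREREREREREiIiIiIiIiREREREREREREREREREQREREREREREREREREiIiIiIiRERERERERERERERERERBERERERERERERERERIiIiIiREREREREREREREREREREERERERERERERERERESIiIkREREREREREREREREREREQREREREREREREREREREiIkRERERERERERERERERERERBERERERERERERERERERIiREREREREREREREREREREREERERERERERERERERERESREREREREREREREREREREREQRERERERERERERERERERRERERERERERERERERERERERBERERERERERERERERERFERERERERERERERERERERERE"/>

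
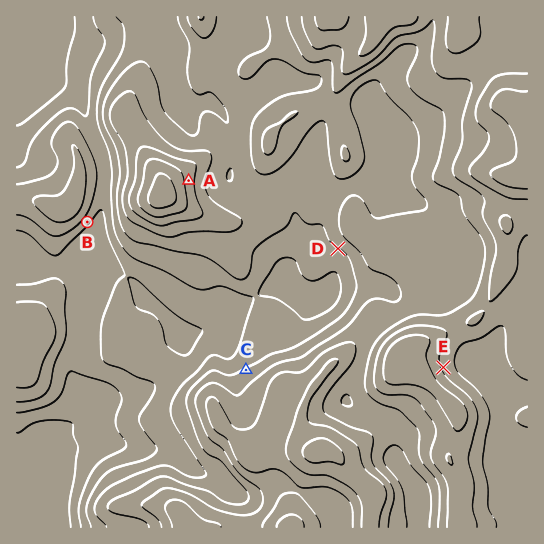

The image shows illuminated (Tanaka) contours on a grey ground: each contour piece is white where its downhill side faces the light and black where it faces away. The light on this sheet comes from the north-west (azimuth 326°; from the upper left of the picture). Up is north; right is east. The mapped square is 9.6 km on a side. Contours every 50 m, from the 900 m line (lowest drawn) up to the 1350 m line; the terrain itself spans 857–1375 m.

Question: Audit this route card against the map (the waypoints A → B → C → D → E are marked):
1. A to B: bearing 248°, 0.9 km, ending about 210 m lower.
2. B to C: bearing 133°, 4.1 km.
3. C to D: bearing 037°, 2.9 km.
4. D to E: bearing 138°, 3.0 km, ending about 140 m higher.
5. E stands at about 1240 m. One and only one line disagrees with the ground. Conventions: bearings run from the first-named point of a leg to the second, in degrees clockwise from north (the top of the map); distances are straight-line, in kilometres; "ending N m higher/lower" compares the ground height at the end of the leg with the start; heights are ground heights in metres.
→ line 1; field distance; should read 2.1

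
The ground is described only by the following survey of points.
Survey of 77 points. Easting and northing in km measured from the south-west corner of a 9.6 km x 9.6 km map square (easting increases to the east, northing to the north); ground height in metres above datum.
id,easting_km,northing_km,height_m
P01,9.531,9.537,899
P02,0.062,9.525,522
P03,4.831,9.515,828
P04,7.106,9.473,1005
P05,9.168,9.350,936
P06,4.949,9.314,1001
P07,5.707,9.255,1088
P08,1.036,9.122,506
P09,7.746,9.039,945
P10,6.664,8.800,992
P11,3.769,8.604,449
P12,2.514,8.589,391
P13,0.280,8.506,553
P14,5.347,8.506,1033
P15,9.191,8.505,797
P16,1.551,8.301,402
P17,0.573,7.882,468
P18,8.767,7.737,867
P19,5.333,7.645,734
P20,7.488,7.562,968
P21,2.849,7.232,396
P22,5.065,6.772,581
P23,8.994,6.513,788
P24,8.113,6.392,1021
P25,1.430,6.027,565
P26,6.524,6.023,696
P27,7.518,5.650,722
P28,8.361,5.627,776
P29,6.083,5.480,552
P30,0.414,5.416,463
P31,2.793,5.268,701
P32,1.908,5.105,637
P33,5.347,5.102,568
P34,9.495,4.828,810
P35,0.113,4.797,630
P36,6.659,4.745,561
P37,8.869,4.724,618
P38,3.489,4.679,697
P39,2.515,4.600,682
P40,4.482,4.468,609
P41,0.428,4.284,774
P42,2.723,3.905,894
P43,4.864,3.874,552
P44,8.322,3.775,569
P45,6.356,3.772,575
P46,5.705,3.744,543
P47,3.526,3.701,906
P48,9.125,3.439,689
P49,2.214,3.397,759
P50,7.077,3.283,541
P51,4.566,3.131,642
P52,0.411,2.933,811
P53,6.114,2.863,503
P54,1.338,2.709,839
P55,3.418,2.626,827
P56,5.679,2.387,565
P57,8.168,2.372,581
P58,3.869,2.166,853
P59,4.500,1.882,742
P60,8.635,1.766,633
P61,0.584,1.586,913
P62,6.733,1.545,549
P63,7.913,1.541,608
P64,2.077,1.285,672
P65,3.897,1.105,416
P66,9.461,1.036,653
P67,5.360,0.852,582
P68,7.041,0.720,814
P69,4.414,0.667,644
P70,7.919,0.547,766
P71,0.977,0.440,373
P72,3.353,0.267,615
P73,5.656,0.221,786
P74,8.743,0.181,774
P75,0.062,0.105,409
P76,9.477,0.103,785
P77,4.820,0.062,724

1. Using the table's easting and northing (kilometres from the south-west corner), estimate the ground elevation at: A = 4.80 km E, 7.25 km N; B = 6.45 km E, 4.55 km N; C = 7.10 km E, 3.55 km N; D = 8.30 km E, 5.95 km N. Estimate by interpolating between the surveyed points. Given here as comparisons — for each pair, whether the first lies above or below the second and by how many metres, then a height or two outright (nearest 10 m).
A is below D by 440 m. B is below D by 370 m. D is above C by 350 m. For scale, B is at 560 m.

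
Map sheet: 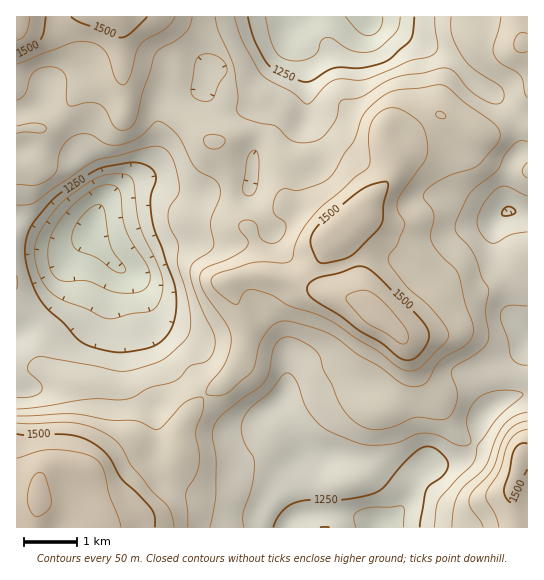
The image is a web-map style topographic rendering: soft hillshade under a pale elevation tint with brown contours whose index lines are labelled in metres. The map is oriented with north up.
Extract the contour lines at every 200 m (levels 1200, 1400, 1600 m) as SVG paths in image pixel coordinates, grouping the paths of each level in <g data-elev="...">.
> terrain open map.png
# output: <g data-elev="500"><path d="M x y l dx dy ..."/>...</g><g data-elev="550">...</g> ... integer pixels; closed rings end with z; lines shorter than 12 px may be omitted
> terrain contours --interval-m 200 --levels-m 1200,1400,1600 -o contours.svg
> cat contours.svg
<g data-elev="1200"><path d="M356 527l-2-10 2-4 4-3 11-3 30-1 2 1 1 3-1 17"/><path d="M105 318l-19-9-24-9-13-10-6-8-5-12-3-12 0-11 3-10 6-12 12-16 11-11 31-21 11-3 14 0 7 3 3 5 6 41 5 14 16 34 3 10 0 9-4 13-8 8-21 3-16 5z"/><path d="M400 17l-1 9-3 7-14 13-7 4-9 2-12-1-9-4-12-8-7-1-5 3-3 10-4 4-7 4-10 2-12-2-9-6-6-15-5-21"/></g><g data-elev="1400"><path d="M188 527l-2-33 1-5 9-14 3-10 0-11-3-21 7-24 1-8-2-4-8 1-9 5-22 23-6 4-20-9-28-1-32-6-60 2"/><path d="M527 421l-11 4-9 7-6 11-8 26-23 26-1 6 1 6 13 20"/><path d="M210 395l9 1 8-3 23-19 4-7 5-20 4-10 10-12 10-4 20 4 27 9 28 21 23 12 22 17 12 3 11-4 14-22 23-14 6-5 3-5 2-7-2-8-7-19-7-30-19-20-7-11-1-8 3-20-3-6-7-9-1-4 5-6 10-8 15-7 20-6 7-5 20-24 0-8-5-6-52-40-6 0-46 7-12 7-14 14-4 6-7 22-10 13-10 18-5 6-8 5-19 7-7 1-10-2-7 3-4 9-1 10 3 4 9 7 1 4-2 8-5 7-6 2-7-1-6-5-3-11-3-4-7-2-6 2-2 3 0 4 9 12-2 6-15 11-25 10-4 3-2 4 0 7 3 8 24 35 4 13-1 12-5 13-18 26-1 5z"/><path d="M211 149l6 0 5-3 3-4-1-4-10-3-9 2-1 2 0 4z"/><path d="M17 133l8-1 17 1 4-4-3-4-6-2-20 3"/><path d="M17 100l8-6 5-16 5-7 8-4 12 0 7 4 4 6 0 22 3 6 4 1 16-4 9 2 7 5 10 19 6 2 6-1 6-4 3-6 6-26 13-39 5-5 15-8 10-8 5-7 2-9"/><path d="M501 17l-2 12-6 17 1 8 7 9 19 12 3 6 2 12 2 5"/></g><g data-elev="1600"><path d="M34 515l4 2 5-3 6-5 2-6 0-8-5-17-2-4-3-2-4 1-4 5-5 15 0 12z"/></g>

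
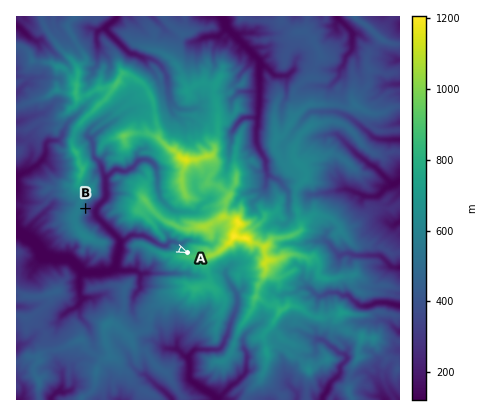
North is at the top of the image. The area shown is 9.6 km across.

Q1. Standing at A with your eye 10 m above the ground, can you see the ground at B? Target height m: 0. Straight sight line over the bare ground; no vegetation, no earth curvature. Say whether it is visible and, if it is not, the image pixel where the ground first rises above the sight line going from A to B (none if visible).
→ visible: true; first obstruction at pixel None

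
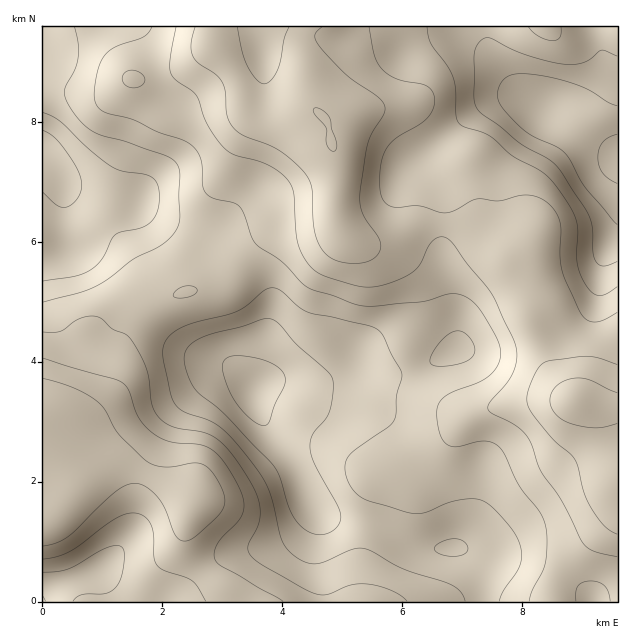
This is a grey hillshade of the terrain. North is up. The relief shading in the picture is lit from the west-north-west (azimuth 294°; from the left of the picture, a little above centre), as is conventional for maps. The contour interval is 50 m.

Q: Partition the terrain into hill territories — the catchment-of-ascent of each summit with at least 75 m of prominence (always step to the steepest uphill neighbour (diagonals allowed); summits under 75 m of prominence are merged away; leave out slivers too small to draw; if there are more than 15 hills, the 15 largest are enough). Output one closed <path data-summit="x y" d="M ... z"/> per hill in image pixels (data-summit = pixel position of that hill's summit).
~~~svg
<path data-summit="575 400" d="M617 26l-133 1 4 19 8 20 12 16 13 13 13 8-16-5-16 0-11 3-24 15-47 43 16 21 8 18 2 21-5 33 5 36 10 39 0 22-32 17-24 8-21 0-23-8-9 0-12 10-15 6-42-2-15 3-8 5 1 17 8 16 24 33 21 48 11 12 17 6 18 1 24 6 37 19 45 2 15 6 6 5 2 9 0 34 134-1z"/><path data-summit="43 415" d="M64 182l0 67-22 7 0 345 440 1 2-10 0-24-2-9-6-5-15-6-45-2-37-19-53-11-6-2-11-12-21-48-24-33-9-22 1-39 14-41-2-27-10-16-46-36-57-24-19-14-65-14z"/><path data-summit="332 144" d="M484 26l-349 1 5 3 10 16 9 26 5 22-2 15-20 41-4 19-2 33 19 14 57 24 35 26 17 17 6 15 0 21-14 41 0 28 7-5 15-3 42 2 15-6 12-10 9 0 23 8 21 0 24-8 32-17 0-22-9-32-6-43 5-33-2-21-8-18-16-21 38-35 24-18 20-8 16 0 11 4 3 0-11-7-25-29-8-20z"/>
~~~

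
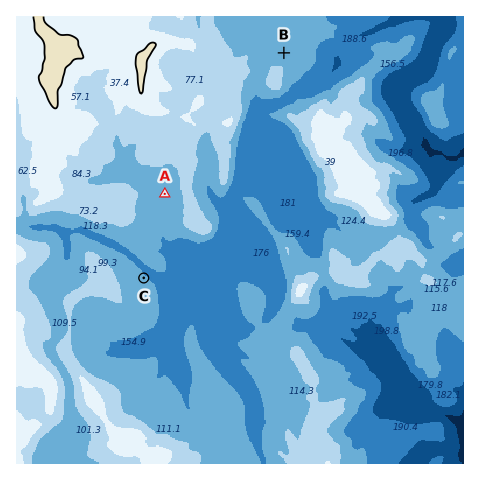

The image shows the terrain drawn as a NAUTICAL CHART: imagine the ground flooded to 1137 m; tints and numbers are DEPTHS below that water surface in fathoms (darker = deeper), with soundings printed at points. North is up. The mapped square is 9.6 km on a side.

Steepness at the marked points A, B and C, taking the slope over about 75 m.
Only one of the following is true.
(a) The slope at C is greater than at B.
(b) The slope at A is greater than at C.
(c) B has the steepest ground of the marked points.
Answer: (a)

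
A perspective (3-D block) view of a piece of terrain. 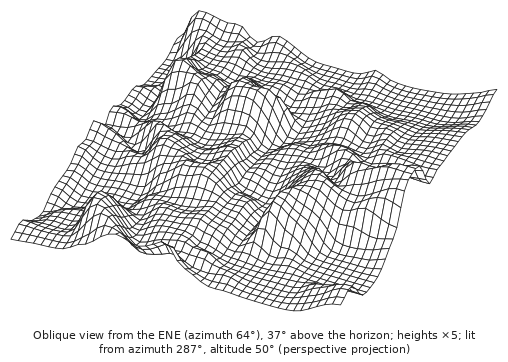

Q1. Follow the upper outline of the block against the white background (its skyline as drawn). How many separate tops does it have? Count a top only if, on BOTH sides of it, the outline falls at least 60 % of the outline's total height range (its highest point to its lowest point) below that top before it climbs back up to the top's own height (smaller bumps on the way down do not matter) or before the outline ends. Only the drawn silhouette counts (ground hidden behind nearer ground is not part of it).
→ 0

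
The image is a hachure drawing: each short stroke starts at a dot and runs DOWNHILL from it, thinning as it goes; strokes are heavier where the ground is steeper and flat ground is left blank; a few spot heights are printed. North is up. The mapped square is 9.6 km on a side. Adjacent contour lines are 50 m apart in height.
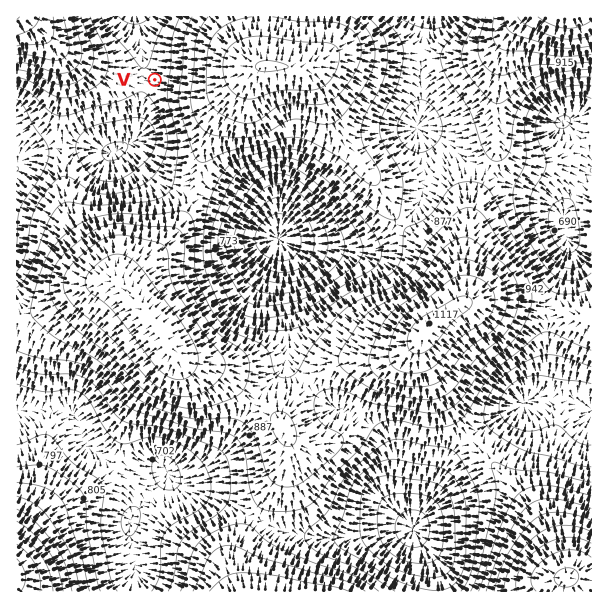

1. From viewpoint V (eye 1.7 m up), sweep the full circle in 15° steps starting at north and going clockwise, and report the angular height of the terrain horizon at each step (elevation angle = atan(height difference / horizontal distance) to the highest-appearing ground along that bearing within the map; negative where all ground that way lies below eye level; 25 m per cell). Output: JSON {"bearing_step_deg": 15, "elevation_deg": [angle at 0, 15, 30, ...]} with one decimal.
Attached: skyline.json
{"bearing_step_deg": 15, "elevation_deg": [-1.3, 1.0, 4.5, 7.9, 10.3, 11.8, 12.3, 12.3, 11.2, 8.6, 4.6, 2.1, 4.1, 4.4, 1.8, -0.4, -1.0, 0.8, 4.2, 7.0, 7.2, 1.0, -2.3, -2.3]}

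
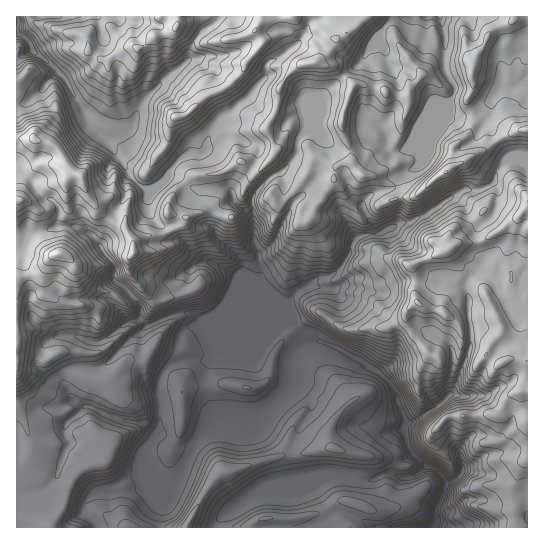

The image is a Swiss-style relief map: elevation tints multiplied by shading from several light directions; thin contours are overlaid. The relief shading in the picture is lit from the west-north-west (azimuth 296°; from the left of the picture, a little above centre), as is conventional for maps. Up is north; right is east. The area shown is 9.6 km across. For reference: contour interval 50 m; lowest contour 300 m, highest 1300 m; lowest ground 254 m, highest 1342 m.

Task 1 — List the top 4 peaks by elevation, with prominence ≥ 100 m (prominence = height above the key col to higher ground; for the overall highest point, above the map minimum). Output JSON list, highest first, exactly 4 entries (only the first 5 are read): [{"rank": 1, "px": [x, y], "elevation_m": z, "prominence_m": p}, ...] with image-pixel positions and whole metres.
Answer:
[{"rank": 1, "px": [58, 254], "elevation_m": 1342, "prominence_m": 1088}, {"rank": 2, "px": [34, 139], "elevation_m": 1310, "prominence_m": 134}, {"rank": 3, "px": [175, 27], "elevation_m": 1258, "prominence_m": 251}, {"rank": 4, "px": [255, 30], "elevation_m": 1253, "prominence_m": 168}]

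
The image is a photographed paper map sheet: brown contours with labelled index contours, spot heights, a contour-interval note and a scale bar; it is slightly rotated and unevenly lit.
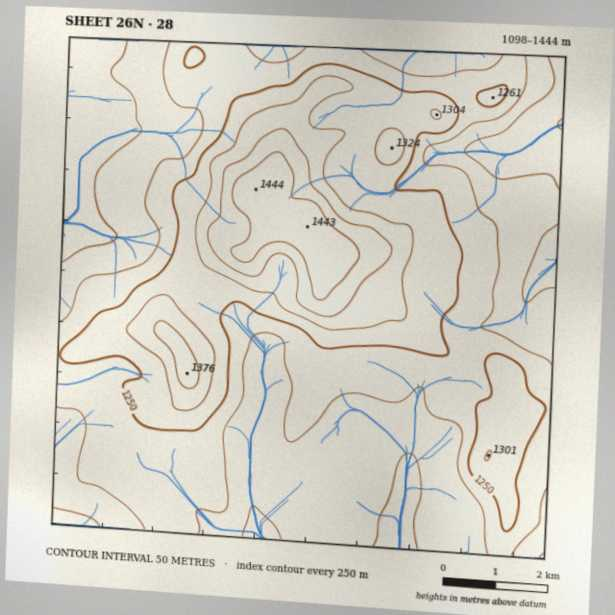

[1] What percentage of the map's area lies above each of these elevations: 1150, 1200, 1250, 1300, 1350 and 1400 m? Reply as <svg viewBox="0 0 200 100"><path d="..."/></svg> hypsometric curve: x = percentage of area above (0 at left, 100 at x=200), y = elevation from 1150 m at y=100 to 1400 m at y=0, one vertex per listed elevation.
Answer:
<svg viewBox="0 0 200 100"><path d="M182 100l-57-20-55-20-39-20-16-20-8-20"/></svg>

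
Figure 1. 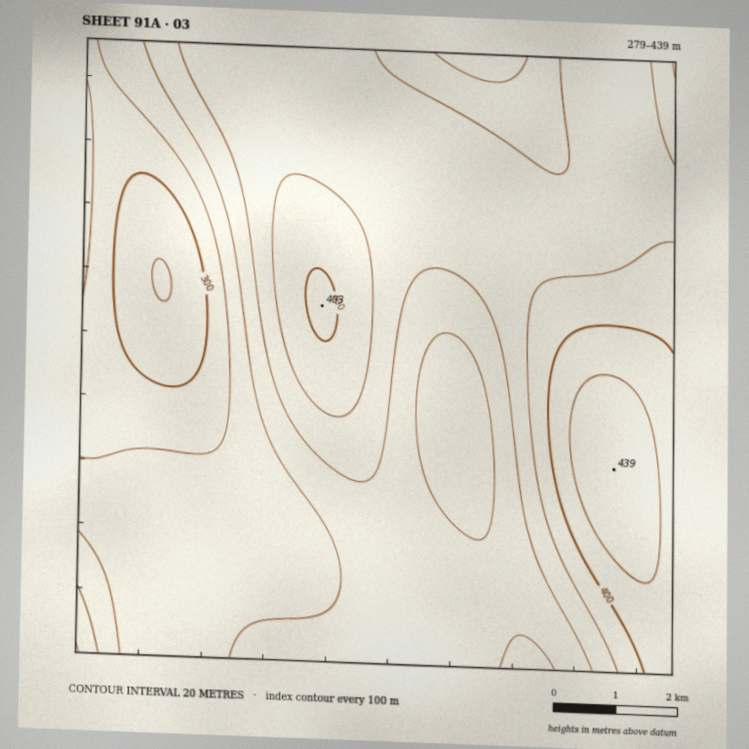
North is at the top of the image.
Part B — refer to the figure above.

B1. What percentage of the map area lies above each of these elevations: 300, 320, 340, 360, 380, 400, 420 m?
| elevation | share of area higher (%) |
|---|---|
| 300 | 96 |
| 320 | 88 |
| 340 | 69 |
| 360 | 46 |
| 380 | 19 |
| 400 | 9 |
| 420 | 4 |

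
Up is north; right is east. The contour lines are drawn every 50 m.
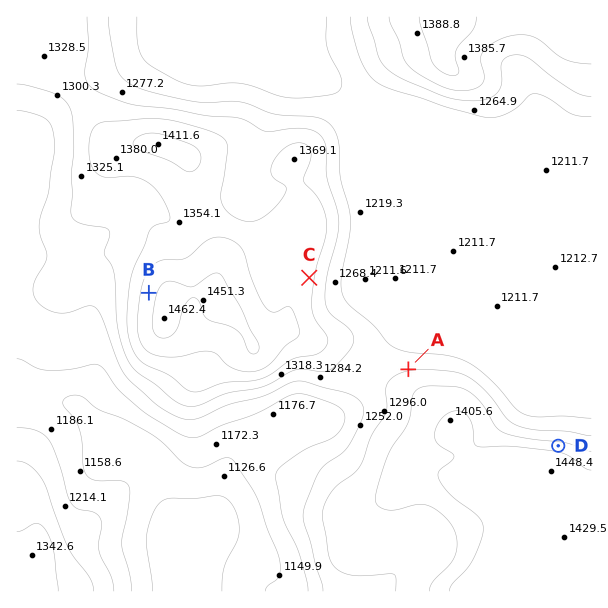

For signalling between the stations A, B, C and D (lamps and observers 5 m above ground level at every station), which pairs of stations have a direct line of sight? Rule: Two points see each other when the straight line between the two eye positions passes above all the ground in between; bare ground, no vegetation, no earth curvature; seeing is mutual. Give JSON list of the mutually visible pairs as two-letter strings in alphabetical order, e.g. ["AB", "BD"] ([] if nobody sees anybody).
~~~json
["AC", "CD"]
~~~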